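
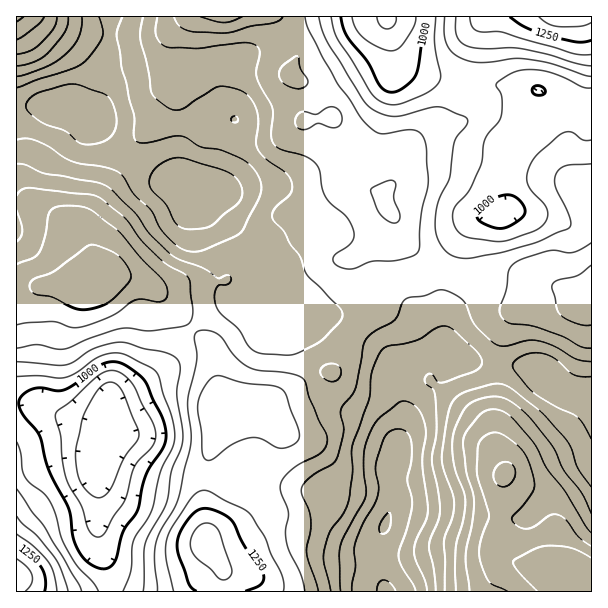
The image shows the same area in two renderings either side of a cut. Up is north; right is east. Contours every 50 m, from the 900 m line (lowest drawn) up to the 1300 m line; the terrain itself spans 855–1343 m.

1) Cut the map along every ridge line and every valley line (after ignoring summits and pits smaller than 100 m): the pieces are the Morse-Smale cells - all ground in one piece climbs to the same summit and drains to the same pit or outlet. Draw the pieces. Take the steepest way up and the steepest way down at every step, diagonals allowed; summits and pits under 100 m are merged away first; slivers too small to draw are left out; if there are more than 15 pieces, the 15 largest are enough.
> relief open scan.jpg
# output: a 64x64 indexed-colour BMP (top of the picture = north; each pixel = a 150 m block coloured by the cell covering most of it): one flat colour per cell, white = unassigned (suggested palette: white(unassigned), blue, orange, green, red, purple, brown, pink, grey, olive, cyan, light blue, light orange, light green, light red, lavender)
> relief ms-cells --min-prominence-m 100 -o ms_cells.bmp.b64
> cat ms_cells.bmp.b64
<image width="64" height="64" href="data:image/bmp;base64,Qk12CAAAAAAAAHYAAAAoAAAAQAAAAEAAAAABAAQAAAAAAAAIAAATCwAAEwsAABAAAAAAAAAA////ALR3HwAOf/8ALKAsACgn1gC9Z5QAS1aMAMJ34wB/f38AIr28AM++FwDox64AeLv/AIrfmACWmP8A1bDFAKqqqqqqRERERERERVVVVVVVVVVVUiIiIiIiIiIiIv//qqqqqqpERERERERFVVVVVVVVVVVSIiIiIiIiIiIi//+qqqqqqkREREREREVVVVVVVVVVVSIiIiIiIiIiIi8vIqqqqqqqREREREREVVVVVVVVVVVVIiIiIiIiIi///yIiqqqqqqRERERERERVVVVVVVVVVVUiIiIiIiIi////IiKqqqqqpERERERERVVVVVVVVVVVVSIiIiIiIiL///8iIqqqqqqkREREREREVVVVVVVVVVVVUiIiIiIiIv///yIiqqqqqqREREREREREVVVVVVVVVVVSIiIiIiIi////IiKqqqqqpEREREREREREVVVVVVVVVVIiIiIiIiL///IiIqqqqqqkRERERERERERFVVVVVVVVVSIiIiIiIv//8iIiqqqqqqREREREREREREVVVVVVVVVVIiIiIiIi//8iIiKqqqqqpERERERERERERFVVVVVVVVUiIiIiIiL/IiIiIqqqqqqkREREREREREREVVVVVVVVVSIiIiIiIvIiIiIiqqqqqqRERERERERERERVVVVVVVVVIiIiIiIiIiIiIiKqqqqqpERERERERERERFVVVVVVVVUiIiIiIiIiIiIiIqqqqqqkRERERERERERERVVVVVVVVSIiIiIiIiIiIiIiqqqqqqpERERERERERERFVVVVVVVVIiIiIiIiIiIiIiKqqqqqqkREREREREREREVVVVVVVVVSIiIiIiIiIiIiIqqqqqqqRERERERERERERVVVVVVVVVIiIiIiIiIiIiIiqqqmZmZERERERERERERVVVVVVVVVUiIiIiIiIiIiIiKqpmZmZkRERERERERERFVVVVVVVVVSIiIiIiIiIiIiImZmZmZmZERERERESZmZlVVVVVVVVVIiIiIiIiIiIiIsZmZmZmZmZERERERJmZmZVVVVVVVVIiIiIiIiIiIizMxmZmZmZmZmRERERJmZmZmZVVVVVVUiIiIiIiIiIizMzGZmZmZmZmZmREREmZmZmZmZlVVVVdIiIiIiIiIizMzMZmZmZmZmZmZkRESZmZmZmZmZVVVV3SIiIizMzMzMzMxmZmZmZmZmZmZERJmZmZmZmZlVVV3d3SIszMzMzMzMzGZmZmZmZmZmZkRJmZmZmZmZmZVV3d3d3czMzMzMzMzMZmZmZmZmZmZmZJmZmZmZmZmZld3d3d3dzMzMzMzMzMxmZmZmZmZmZmZnmZmZmZmZmZkR3d3d3dzMzMzMzMzMzGZmZmZmZmZmZmd5mZmZmZkZkREd3d3d3MzMzMzMzMzMZmZmZmZmZmZmd3d5mZmZEREREd3d3d3czMzMzMzMzMxmZmZmZmZmZmd3d3eZmZkRERER3d3d3dzMzMzMzMzMiGZmZmZmZmZmd3d3eZmZmRERERHd3d3d3MzMzMzMzMiIZmZmZmZmZnd3d3d5mZmZERERHd3d3d3czMzMiIiIiIhmZmZmZ3d3d3d3d3mZmZEREREd3d3d3d3IiIiIiIiIiGZmZmZnd3d3d3d3mZmZkRERER3d3d3dM4iIiIiIiIiIZmZmZnd3d3d3d3eZmZkREREREd3d3dMzOIiIiIiIiIhmZmZmd3d3d3d3eZmZkREREREREd3dMzM4iIiIiIiIiGZmZmZ3d3d3d3d5mZkRERERERERHdMzMzOIiIiIiIiIZmZmZ3d3d3d3d3mZkRERERERERERMzMzM4iIiIiIiIhmZmd3d3d3d3d3eZkREREREREREREzMzMzOIiIiIiIiGZnd3d3d3d3d3d5kREREREREREREzMzMzMzM4iIiIiId3d3d3d3d3d3d3kRERERERERERETMzMzMzMzOIiIiIh3d3d3d3d3d3d3cRERERERERERETMzMzMzMzM4iIiIiHd3d3d3d3d3dxEREREREREREREzMzMzMzMzMziIiIiId3d3d3d3d3cREREREREREREREzMzMzMzMzMzOIiIiIh3d3d3d3d3cRERERERERERERETMzMzMzMzMzM4iIiIiHd3d3d3d3ERERERERERERERETMzMzMzMzMzMziIiIiId3d3d3dxERERERERERERERERMzMzMzMzMzMzOIiIiIh3d3d3dxEREREREREREREREREzMzMzMzMzMzMziIiIiHd3d3dxEREREREREREREREREzMzMzMzMzMzMzOIiIiId3d3dxERERERERERERERETETMzMzMzMzMzMzMziIiIh3d3d+ERERERERERERERERMzMzMzMzMzMzMzMzOIiIiO7u7u4REREREREREREREREzMzMzMzMzMzMzMzM4iLu77u7u7uERERERERERERERETMzMzMzMzMzMzMzMzOLu7vu7u7u4RERERERERERERETMzMzMzMzMzMzO7u7u7u7u+7u7u7hERERERERERERETMzMzMzMzM7u7u7u7u7u7u77u7u7u4REREREREREREREzMzMzMzO7u7u7u7u7u7u7vu7u7u7hERERERERERERETMzMzMzO7u7u7u7u7u7u7u+7u7u7uERERERERERERERMzMzMzM7u7u7u7u7u7u7u77u7u7u4REREREREREREREzMzMzMzu7u7u7u7u7u7u7vu7u7u7hEREREREREREREzMzMzMzu7u7u7u7u7u7u7u+7u7u7uERERERERERERETMzMzMzO7u7u7u7u7u7u7u7"/>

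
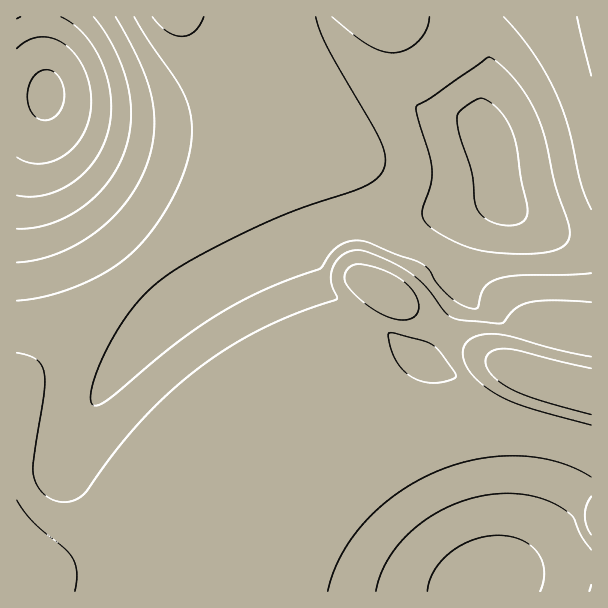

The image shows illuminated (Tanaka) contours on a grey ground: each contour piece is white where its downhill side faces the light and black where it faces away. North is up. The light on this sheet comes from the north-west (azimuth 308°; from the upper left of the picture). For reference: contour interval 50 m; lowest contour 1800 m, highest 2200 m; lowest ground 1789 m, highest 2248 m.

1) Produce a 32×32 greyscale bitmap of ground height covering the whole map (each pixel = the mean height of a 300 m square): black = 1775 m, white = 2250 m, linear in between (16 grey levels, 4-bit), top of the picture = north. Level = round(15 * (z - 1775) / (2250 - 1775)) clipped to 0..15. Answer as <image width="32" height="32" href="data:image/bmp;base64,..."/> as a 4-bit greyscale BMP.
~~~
<image width="32" height="32" href="data:image/bmp;base64,Qk12AgAAAAAAAHYAAAAoAAAAIAAAACAAAAABAAQAAAAAAAACAAATCwAAEwsAABAAAAAAAAAAAAAAABEREQAiIiIAMzMzAERERABVVVUAZmZmAHd3dwCIiIgAmZmZAKqqqgC7u7sAzMzMAN3d3QDu7u4A////ANzMzLu7u7u7uqmId3Znd4jczMy7u7u7u7qpmId3Z3eI3MzMu7u7u7u7qpiHd3d3iMy7u7u7u7u7u7qpiId3eInLu7u7u7u7u7u6qpmIiIiauqq7u7u7u7u7u7qpmZmZmrqaq7u7u7u7u7u7qqqpqqq6maq7u7u7u7u7u7u6qqq7upmaq7u7u7u7u7u7u7u7u7qZmau7u7u7u7u7u7u7u8y6qZmau7u7u7u7u7u7zN3uuqmZmaq7u7u7u7uqu97v/6qpmImaq7u7u7u6qrzu7u2qqZiImaqru7u7qqq93dzMqqmZiImaqru7u7u7u7u7u5mZmZiIiZqqq7vMy6mqu7uJmZmZiIiJmqq83bqImqqqiIiZmZiIiImazcupiJmZmXd4iZmZmIiIibupmIiHeIhmd3iJmZmIiIiZiId3Zmd4VWZ3iZmZmZiIiIh3ZmVmeERVZ3iZmZmZmIiId2ZVZnhERFZ4iZmZmZmZiHdlVWeJMzRFZ4mZmZmZmZiHZVVniSIjRWeJmZmZmZmYd2VVZ4kREjRniZmZmZmZiHZlVWeJERI0Z4mZmZmZmYh2ZVZ4mhESNGeJmZmZmZiId2ZmeJoREjVniZmZmZmYiIh3Z4maIRJFeJmpmZmZmIiIh3iJqiIjRnmqqpmZmZmZmIiImaozNFeKu6qZmZmZmZiIiZqq"/>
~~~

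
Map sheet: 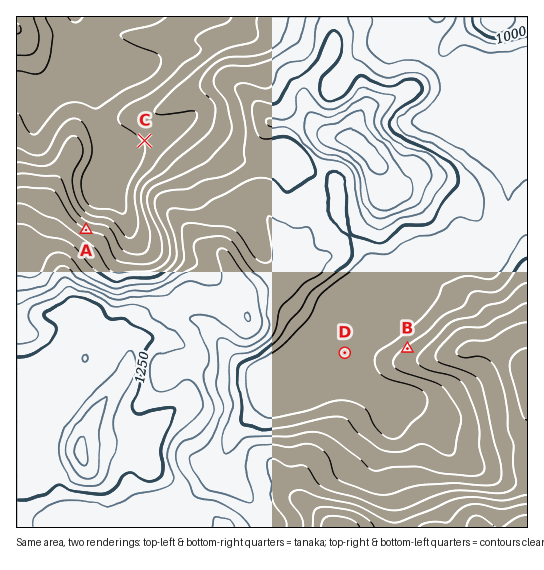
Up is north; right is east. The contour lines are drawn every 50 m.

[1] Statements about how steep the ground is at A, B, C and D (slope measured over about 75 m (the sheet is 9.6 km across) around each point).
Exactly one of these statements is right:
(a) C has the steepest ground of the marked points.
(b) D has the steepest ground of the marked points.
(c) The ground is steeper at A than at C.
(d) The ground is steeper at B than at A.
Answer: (c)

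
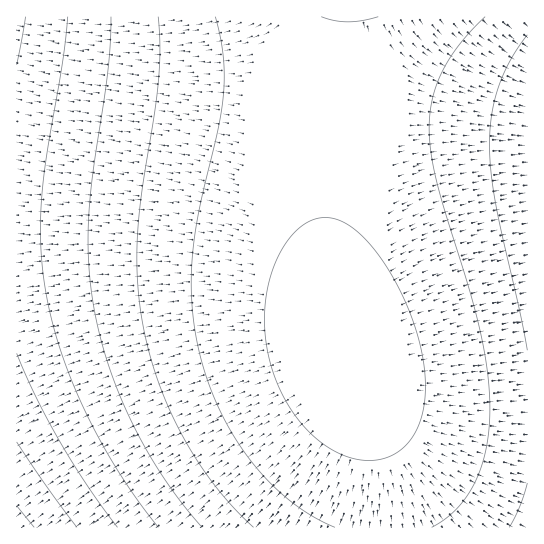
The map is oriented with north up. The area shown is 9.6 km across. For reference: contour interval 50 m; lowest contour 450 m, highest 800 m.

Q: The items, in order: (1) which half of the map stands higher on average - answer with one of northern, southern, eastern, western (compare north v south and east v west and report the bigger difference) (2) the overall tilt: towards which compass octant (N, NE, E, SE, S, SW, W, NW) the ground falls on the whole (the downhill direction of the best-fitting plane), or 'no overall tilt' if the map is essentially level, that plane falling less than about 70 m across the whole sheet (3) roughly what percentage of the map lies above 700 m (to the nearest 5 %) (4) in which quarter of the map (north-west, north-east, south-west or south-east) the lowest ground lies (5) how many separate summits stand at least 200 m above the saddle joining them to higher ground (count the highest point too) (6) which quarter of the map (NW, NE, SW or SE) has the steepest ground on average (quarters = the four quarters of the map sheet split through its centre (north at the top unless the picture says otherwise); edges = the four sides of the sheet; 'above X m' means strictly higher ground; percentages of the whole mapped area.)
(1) On average the eastern half of the map is the higher ground.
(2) Overall the map slopes down towards the west.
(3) About 70 % of the map lies above 700 m.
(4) The lowest ground is in the south-west quarter.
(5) There is 1 summit with 200 m or more of prominence.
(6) The steepest ground, on average, is in the south-west quarter.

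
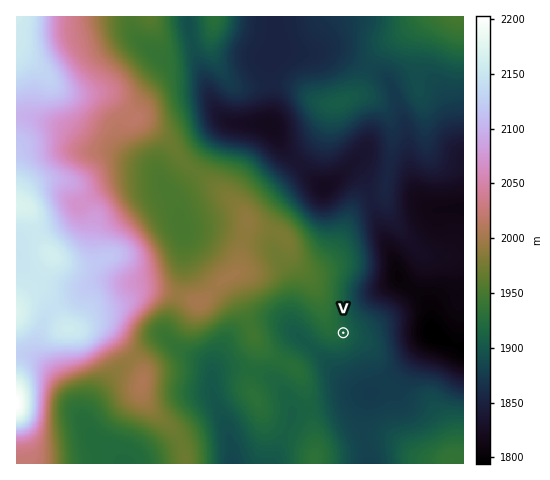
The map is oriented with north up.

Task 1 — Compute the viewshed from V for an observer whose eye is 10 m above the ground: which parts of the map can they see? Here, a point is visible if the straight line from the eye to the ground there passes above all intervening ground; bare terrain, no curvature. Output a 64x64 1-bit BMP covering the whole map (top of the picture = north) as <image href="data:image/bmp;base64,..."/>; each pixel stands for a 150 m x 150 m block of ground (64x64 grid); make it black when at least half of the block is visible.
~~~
<image width="64" height="64" href="data:image/bmp;base64,Qk0+AgAAAAAAAD4AAAAoAAAAQAAAAEAAAAABAAEAAAAAAAACAAATCwAAEwsAAAIAAAAAAAAA////AAAAAAAAAADgAA8//AAAAOAAf///AAAA4AD///8gAADgAf///2AAAeAB////cAADwAD////wAAfAAH////AAH4AAf///8AAfAAA////wAD8AAD////AAPgAAP///+AA+AAB////8AD4AAH/////APAAA////+fg8AAH//B8Af/gAD/f4AwB/8AAfg/gBAH/gAD4H8AMAf8AAPAfwAwB/wDA4D/ADAD/APHAP8AcAH+A/8B+ABwAP4B/wHwAPAA/wH/g/AB8ADnAH/D+APwAOcAP/38D/Ax/wAH+P4f8Dz/AAP4f7/wOH4AABgc//AwPgAAGAB/8CAcAAAAAH/wAAwAAAAAf/AAAAAAAAB/8AAAAAAAAH/wAAAAAAAAf/AAAAAAAADv8AAAAAAAAO/zgAAAAAAA7/OAAAAAAAD/8wAAAAAAAP/yAAAAAAAA//AAAAAAAAD/8AAAAAAAAP/wAAAAAAAA//AAAAAAAAB/8AAAAAAAAP/wAAAAAAAA//AAAAAAAAD/8AAAAAAAAP/wAAAAAAAB//AAAAAAAAP/8AAAAAAAD//wAAAAAAAPf/AAAAAAAAB/8AAAAAAAAH/wAAAAAAAAf/AAAAAAAAB/8AAAAAAAAP/wAAAAAAAB//AAAAAAAAH/8AAAAAAAAf/wAAAAAAAA//AAAAAAAAB/8AAAAAAAAP/w=="/>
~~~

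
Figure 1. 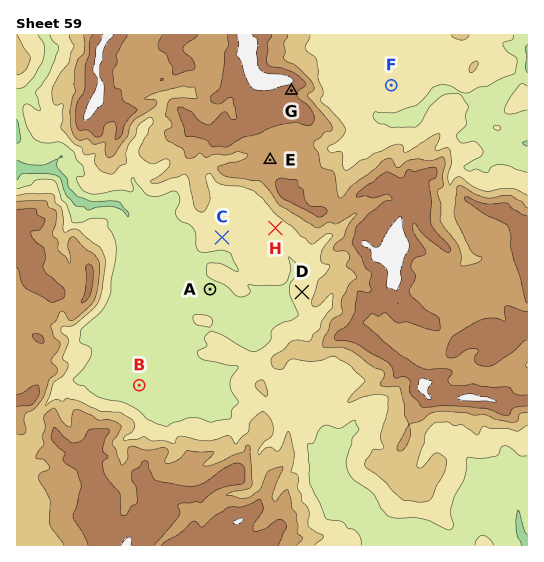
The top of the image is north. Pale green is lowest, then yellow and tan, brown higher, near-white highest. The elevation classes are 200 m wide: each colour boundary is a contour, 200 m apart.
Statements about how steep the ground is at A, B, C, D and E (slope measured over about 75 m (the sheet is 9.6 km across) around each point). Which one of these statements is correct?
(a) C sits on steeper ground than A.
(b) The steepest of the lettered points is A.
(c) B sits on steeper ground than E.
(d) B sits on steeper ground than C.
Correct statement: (a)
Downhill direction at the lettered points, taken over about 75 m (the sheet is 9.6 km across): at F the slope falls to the N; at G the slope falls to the SE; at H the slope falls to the SW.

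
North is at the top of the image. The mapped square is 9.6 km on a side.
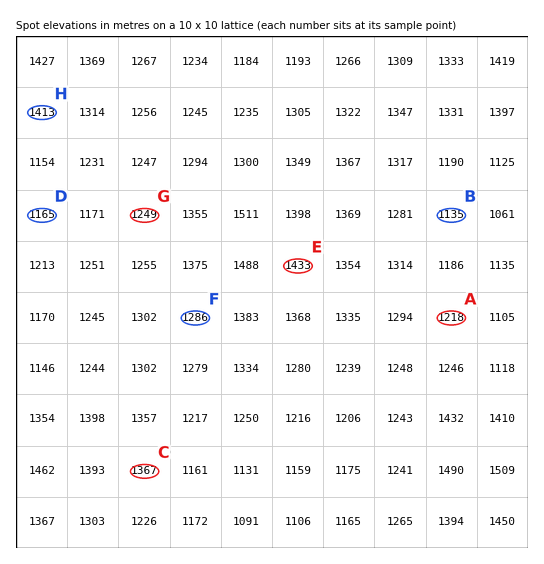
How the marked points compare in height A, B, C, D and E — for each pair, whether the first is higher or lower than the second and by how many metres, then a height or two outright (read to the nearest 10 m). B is lower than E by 290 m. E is higher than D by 260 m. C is higher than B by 230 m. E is higher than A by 210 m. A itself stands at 1220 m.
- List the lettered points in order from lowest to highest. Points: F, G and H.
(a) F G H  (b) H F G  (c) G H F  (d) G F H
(d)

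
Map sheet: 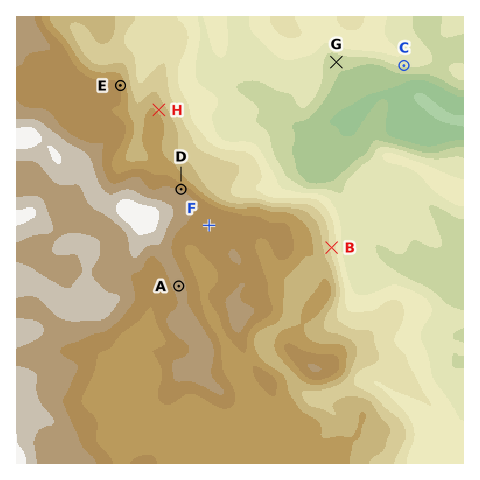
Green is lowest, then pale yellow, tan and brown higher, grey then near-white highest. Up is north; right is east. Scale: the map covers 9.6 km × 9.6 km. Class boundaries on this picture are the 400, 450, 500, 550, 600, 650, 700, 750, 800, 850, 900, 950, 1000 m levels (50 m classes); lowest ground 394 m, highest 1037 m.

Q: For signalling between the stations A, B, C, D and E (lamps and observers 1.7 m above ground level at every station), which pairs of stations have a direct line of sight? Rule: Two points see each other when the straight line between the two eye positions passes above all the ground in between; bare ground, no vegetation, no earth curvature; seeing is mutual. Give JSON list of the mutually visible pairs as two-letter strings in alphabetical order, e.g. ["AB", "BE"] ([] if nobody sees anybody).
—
["BC", "CD", "CE", "DE"]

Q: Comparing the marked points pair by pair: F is higher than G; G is lower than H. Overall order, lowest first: G H F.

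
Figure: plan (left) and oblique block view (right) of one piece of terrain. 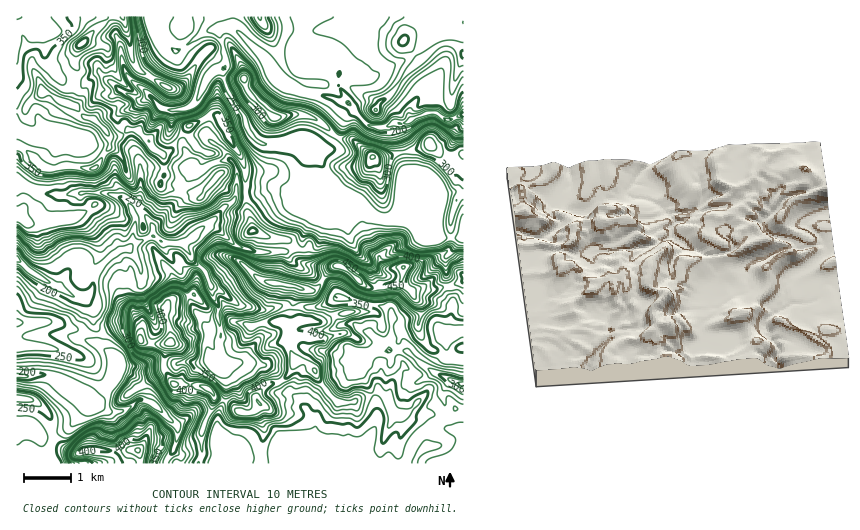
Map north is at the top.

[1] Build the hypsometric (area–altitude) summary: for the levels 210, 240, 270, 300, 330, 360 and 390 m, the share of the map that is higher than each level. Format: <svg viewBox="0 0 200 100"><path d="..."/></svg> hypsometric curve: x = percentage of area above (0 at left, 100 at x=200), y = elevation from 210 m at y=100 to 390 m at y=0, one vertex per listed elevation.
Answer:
<svg viewBox="0 0 200 100"><path d="M185 100l-28-17-33-16-17-17-26-17-42-16-22-17"/></svg>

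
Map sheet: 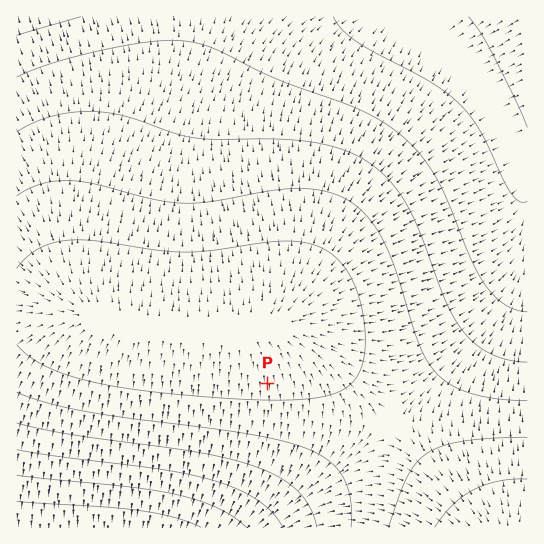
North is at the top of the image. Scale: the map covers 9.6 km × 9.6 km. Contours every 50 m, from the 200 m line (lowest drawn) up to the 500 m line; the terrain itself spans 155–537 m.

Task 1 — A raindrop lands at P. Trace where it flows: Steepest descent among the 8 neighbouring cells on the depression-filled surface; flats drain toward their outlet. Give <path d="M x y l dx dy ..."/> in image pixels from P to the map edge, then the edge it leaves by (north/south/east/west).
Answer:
<path d="M267 383l0 84-60 60"/>
exit: south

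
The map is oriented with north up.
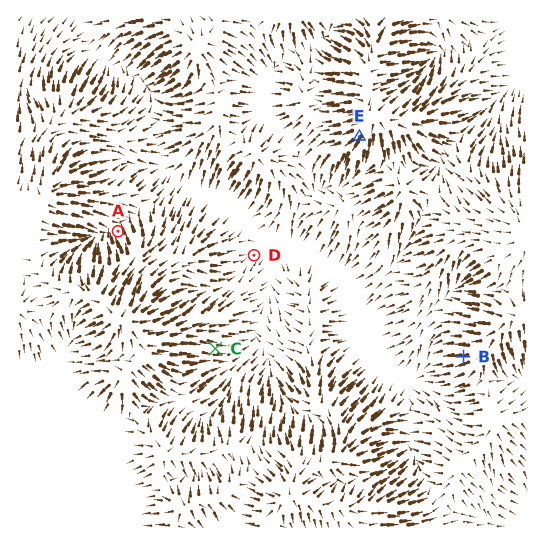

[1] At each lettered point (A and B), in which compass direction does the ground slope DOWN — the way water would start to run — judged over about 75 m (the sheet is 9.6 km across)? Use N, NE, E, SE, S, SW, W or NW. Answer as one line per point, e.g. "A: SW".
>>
A: N
B: W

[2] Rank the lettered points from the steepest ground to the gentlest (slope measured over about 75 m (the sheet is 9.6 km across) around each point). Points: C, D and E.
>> E C D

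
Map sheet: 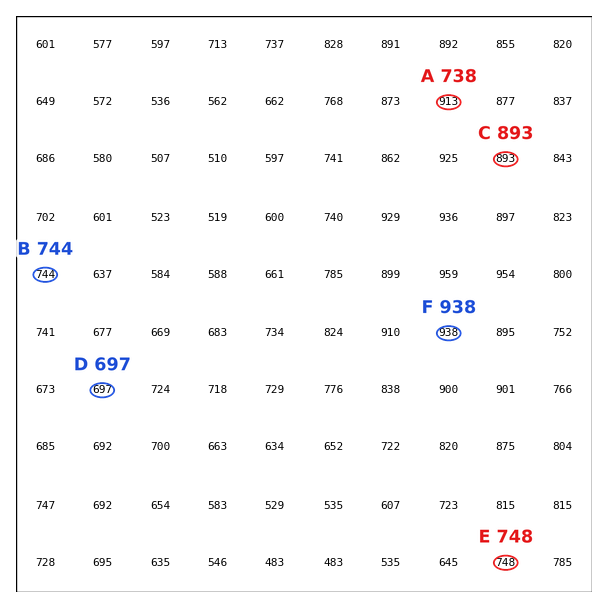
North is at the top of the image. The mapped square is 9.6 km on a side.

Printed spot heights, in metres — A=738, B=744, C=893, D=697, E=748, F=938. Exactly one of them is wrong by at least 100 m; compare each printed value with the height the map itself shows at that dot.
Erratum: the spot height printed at A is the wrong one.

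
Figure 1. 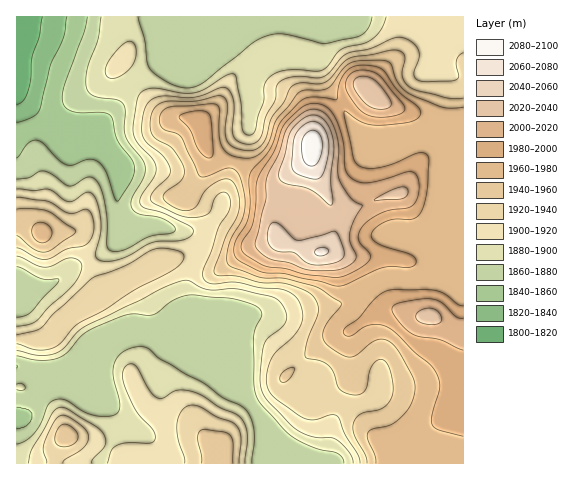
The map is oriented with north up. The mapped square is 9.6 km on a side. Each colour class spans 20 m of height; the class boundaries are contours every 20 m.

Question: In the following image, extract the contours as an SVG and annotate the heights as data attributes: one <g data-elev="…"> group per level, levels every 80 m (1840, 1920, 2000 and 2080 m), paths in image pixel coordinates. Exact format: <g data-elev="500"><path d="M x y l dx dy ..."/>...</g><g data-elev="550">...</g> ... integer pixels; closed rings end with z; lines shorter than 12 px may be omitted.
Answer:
<g data-elev="1840"><path d="M67 17l-3 18-14 30-11 45-6 7-16 6"/></g><g data-elev="1920"><path d="M63 463l1-3 19-12 4-6 2-4-2-6-4-5-13-9-7-3-4 2-4 3-10 21-2 10 4 12"/><path d="M239 463l2-24-1-7-3-6-5-4-15-5-16-10-8-2-6 1-5 4-5 13 1 14 6 21 1 5"/><path d="M17 344l21 6 9 0 9-3 6-5 16-19 27-14 32-21 38-19 7-7 2-7-4-3-7-3-18 0-30 17-30 11-41 36-13 15-7 3-17 4"/><path d="M17 248l21 10 10 1 19-10 15-3 5-2 5-7 2-10-2-11-4-6-19 3-21-12-31-4"/><path d="M463 53l-4 3-3 5 3 16-6 4-28 1-8-3-3-5 5-15 0-9-8-9-12-4-8 2-21 10-23 5-6 4-12 15-7 4-25-1-13 3-7 6-2 14-9 18-5 20-4 4-5 3-11-1-7-6-2-7 2-28-3-10-6-4-5 0-16 7-10 2-28-1-9 1-9 5-4 10-2 17 1 9 5 6 16 13 5 8 1 6-2 7-16 15-2 4 1 4 28 14 8 2 9 0 8-1 5-3 5-13 4-6 5-2 5 2 2 6 0 8-12 21-7 22-8 19 0 8 3 3 5 3 24-2 25 6 21 1 9 3 7 6 5 13 0 11-8 13-17 16-6 7-4 17 1 14 9 11 28 18 9 2 16-5 7 1 8 18 13 21 2 8"/></g><g data-elev="2000"><path d="M463 319l-7-2-14-14-10-4-11 0-20 3-6 3-3 3 1 5 5 8 14 13 8 3 20 3 23 10"/><path d="M328 277l9 0 7-1 14-7 9-6 3-5 0-3-9-11-3-5 1-5 2-6 8-8 13-7 9-3 16-2 5-2 6-9 1-14-2-8-6-3-42 11-9-1-9-4-6-9-2-29-8-23-9-11-7-2-7-1-11 5-16 15-11 29-14 22-4 11 0 19-3 18-3 8-8 12-1 6 4 7 20 11 21 3 20 5z"/><path d="M375 117l11 0 13-2 5-4 0-5-21-27-6-5-12-4-11 2-5 3-3 6 0 6 1 5 14 19 6 4z"/></g><g data-elev="2080"><path d="M310 166l4 0 4-3 4-16-2-12-4-4-3-1-8 4-3 10 2 16 2 4z"/></g>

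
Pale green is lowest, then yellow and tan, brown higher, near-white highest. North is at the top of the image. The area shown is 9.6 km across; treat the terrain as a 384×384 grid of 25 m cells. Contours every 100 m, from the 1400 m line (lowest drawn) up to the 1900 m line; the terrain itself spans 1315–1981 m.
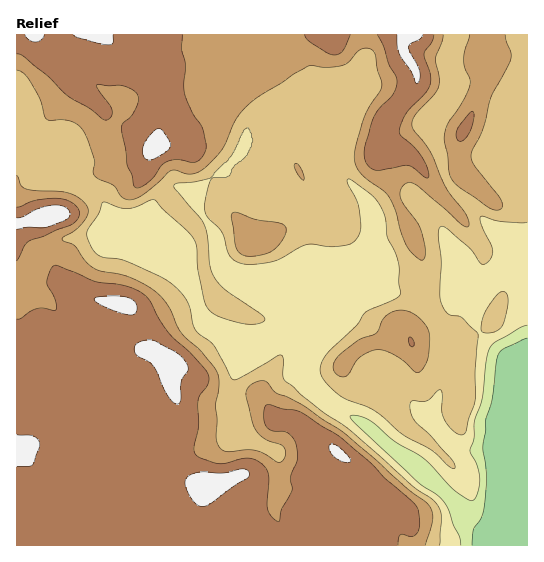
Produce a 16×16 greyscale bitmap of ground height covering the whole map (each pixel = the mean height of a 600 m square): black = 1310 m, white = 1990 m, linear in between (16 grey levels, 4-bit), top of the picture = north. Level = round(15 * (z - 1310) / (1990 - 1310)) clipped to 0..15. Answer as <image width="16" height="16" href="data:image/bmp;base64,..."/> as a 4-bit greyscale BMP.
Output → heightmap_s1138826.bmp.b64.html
<image width="16" height="16" href="data:image/bmp;base64,Qk32AAAAAAAAAHYAAAAoAAAAEAAAABAAAAABAAQAAAAAAIAAAAATCwAAEwsAABAAAAAAAAAAAAAAABEREQAiIiIAMzMzAERERABVVVUAZmZmAHd3dwCIiIgAmZmZAKqqqgC7u7sAzMzMAN3d3QDu7u4A////AMzMzMy7zKUhzMzN3LvMlDHczMzLrMhGMdy7u4m8dWYxu8zMiZZnd1K7zNx3ZoeHUru8yGZleahju82ndlVXhmarqHZlVVWGZrlmZnmHZpZ1zHd3iIh3iIeHiph3iHqpl3ib24eIi6mHibvLp4iLqZebu7qqmInImMzMuqqqq8mo"/>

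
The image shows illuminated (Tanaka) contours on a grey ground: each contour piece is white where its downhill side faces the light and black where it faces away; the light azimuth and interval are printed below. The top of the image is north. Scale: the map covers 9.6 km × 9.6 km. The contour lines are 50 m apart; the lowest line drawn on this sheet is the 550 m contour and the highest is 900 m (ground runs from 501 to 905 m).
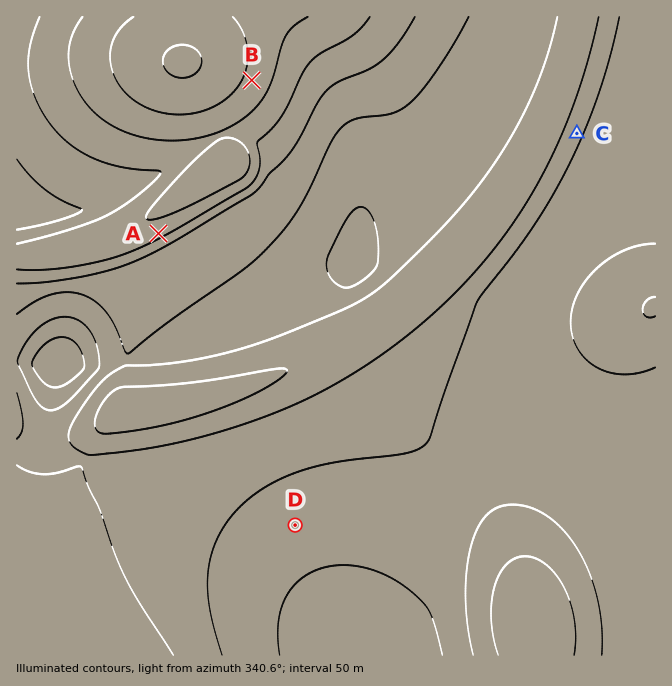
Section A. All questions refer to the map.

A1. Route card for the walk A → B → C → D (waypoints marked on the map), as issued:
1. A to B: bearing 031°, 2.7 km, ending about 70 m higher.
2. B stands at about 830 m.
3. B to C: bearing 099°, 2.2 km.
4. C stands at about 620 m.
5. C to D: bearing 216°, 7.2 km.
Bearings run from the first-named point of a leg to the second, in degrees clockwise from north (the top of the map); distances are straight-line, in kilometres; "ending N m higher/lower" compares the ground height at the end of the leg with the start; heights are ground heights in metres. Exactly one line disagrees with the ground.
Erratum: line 3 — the distance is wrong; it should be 4.9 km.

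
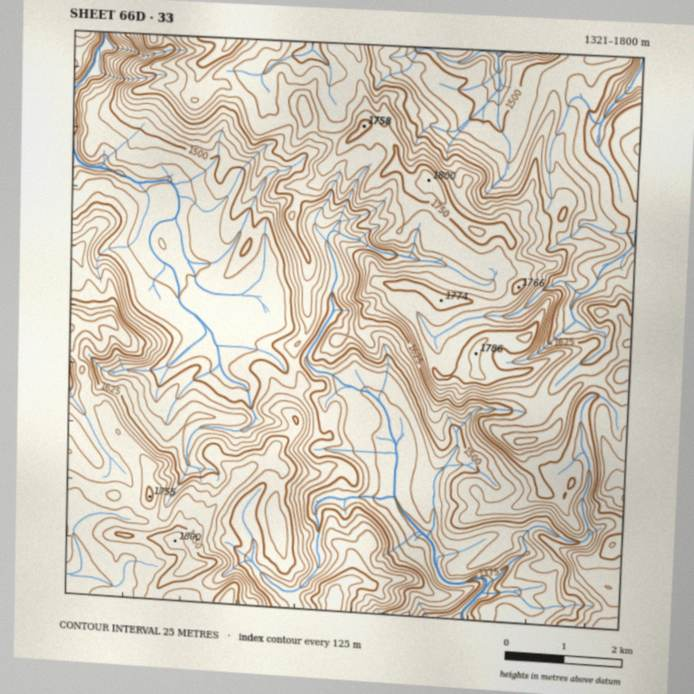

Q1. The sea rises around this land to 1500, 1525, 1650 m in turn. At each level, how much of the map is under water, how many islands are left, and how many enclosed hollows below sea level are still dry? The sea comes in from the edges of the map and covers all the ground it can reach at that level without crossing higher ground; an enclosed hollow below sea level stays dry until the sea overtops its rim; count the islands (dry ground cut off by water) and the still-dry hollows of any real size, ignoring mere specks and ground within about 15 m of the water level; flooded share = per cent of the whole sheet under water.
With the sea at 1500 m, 27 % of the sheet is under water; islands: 0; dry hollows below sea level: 0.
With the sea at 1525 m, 35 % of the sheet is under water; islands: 0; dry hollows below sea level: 0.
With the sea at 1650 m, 68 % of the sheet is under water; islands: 0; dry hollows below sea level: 0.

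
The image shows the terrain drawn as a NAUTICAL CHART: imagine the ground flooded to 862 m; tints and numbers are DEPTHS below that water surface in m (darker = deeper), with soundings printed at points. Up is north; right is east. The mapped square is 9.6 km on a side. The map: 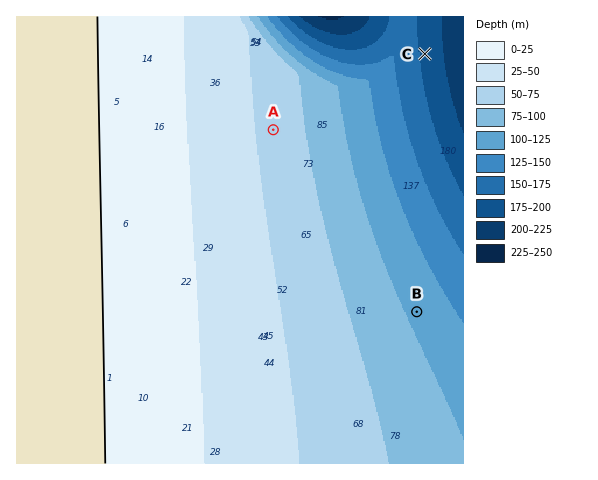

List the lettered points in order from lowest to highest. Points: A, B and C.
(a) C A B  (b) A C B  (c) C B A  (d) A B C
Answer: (c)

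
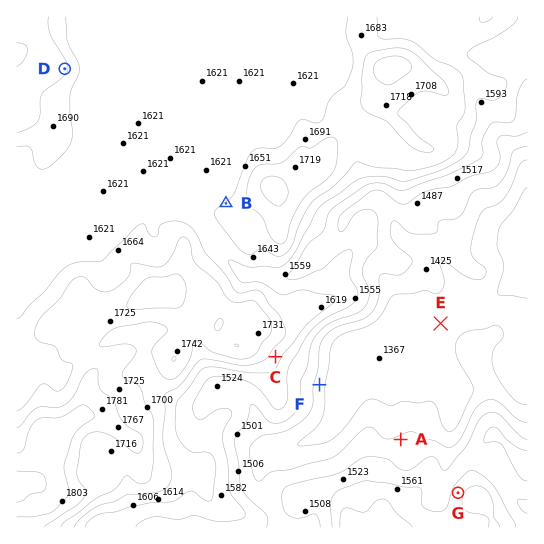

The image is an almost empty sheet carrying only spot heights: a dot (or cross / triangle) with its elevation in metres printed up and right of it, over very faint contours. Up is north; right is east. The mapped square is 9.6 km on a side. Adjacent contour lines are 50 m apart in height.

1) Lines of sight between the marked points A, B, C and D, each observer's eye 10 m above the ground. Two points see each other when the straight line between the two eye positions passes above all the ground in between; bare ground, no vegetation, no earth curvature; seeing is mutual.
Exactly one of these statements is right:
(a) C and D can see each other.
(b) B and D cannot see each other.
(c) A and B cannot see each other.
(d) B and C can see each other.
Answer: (c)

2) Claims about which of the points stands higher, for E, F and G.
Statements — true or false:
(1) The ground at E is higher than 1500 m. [false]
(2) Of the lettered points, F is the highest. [false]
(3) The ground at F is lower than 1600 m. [true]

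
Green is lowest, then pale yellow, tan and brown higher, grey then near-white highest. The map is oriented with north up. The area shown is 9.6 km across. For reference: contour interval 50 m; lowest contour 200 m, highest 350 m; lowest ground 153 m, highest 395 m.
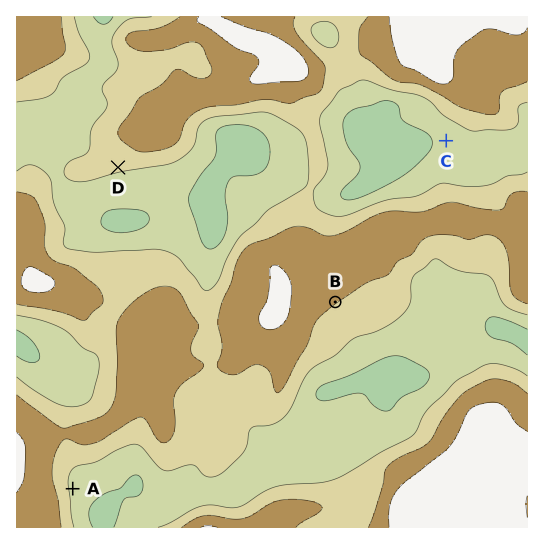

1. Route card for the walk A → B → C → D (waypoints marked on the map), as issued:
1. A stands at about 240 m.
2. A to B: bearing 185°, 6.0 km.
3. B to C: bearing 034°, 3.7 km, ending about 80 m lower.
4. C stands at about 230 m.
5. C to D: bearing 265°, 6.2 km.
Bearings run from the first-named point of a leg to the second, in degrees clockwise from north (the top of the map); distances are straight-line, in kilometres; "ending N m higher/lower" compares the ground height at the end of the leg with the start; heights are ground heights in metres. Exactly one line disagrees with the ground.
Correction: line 2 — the bearing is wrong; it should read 55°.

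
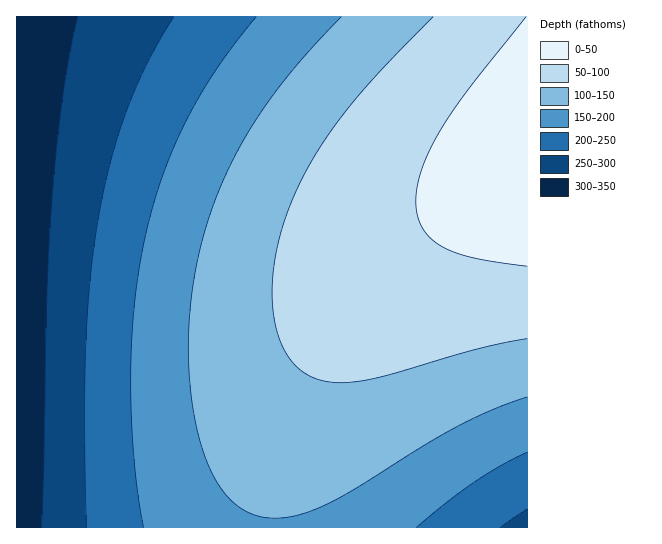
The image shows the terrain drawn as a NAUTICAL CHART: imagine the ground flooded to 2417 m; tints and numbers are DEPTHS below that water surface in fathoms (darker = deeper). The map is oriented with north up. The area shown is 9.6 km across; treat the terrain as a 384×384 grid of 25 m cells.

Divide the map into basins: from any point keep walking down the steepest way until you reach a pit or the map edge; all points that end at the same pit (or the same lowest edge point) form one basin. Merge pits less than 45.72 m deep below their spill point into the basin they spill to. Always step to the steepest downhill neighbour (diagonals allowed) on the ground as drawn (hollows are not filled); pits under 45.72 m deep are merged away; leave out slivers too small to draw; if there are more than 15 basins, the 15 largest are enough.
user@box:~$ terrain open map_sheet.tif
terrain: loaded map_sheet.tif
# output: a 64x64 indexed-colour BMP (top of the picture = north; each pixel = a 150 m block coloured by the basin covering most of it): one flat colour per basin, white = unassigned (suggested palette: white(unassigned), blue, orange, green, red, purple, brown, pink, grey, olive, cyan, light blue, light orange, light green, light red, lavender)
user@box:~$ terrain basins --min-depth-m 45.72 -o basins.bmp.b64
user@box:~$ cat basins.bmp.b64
<image width="64" height="64" href="data:image/bmp;base64,Qk12CAAAAAAAAHYAAAAoAAAAQAAAAEAAAAABAAQAAAAAAAAIAAATCwAAEwsAABAAAAAAAAAA////ALR3HwAOf/8ALKAsACgn1gC9Z5QAS1aMAMJ34wB/f38AIr28AM++FwDox64AeLv/AIrfmACWmP8A1bDFABEREREREREREREREREREREiIiIiIiIiIiIiIiIiIiIiERERERERERERERERERERESIiIiIiIiIiIiIiIiIiIiIRERERERERERERERERERERIiIiIiIiIiIiIiIiIiIiIhEREREREREREREREREREREiIiIiIiIiIiIiIiIiIiIiERERERERERERERERERERESIiIiIiIiIiIiIiIiIiIiIREREREREREREREREREREREiIiIiIiIiIiIiIiIiIiIhERERERERERERERERERERESIiIiIiIiIiIiIiIiIiIiERERERERERERERERERERERIiIiIiIiIiIiIiIiIiIiIREREREREREREREREREREREiIiIiIiIiIiIiIiIiIiIhERERERERERERERERERERESIiIiIiIiIiIiIiIiIiIiEREREREREREREREREREREREiIiIiIiIiIiIiIiIiIiIRERERERERERERERERERERESIiIiIiIiIiIiIiIiIiIhERERERERERERERERERERERIiIiIiIiIiIiIiIiIiIiERERERERERERERERERERERESIiIiIiIiIiIiIiIiIiIRERERERERERERERERERERERIiIiIiIiIiIiIiIiIiIhEREREREREREREREREREREREiIiIiIiIiIiIiIiIiIiERERERERERERERERERERERERIiIiIiIiIiIiIiIiIiIREREREREREREREREREREREREiIiIiIiIiIiIiIiIiIhERERERERERERERERERERERERIiIiIiIiIiIiIiIiIiEREREREREREREREREREREREREiIiIiIiIiIiIiIiIiIRERERERERERERERERERERERERIiIiIiIiIiIiIiIiIhEREREREREREREREREREREREREiIiIiIiIiIiIiIiIiERERERERERERERERERERERERERIiIiIiIiIiIiIiIiIREREREREREREREREREREREREREiIiIiIiIiIiIiIiIhERERERERERERERERERERERERERIiIiIiIiIiIiIiIiERERERERERERERERERERERERERESIiIiIiIiIiIiIiIRERERERERERERERERERERERERERIiIiIiIiIiIiIiIhERERERERERERERERERERERERERESIiIiIiIiIiIiIiEREREREREREREREREREREREREREREiIiIiIiIiIiIiIRERERERERERERERERERERERERERERIiIiIiIiIiIiIhEREREREREREREREREREREREREREREiIiIiIiIiIiIiERERERERERERERERERERERERERERERIiIiIiIiIiIiIRERERERERERERERERERERERERERERESIiIiIiIiIiIhEREREREREREREREREREREREREREREREiIiIiIiIiIiERERERERERERERERERERERERERERERERIiIiIiIiIiIRERERERERERERERERERERERERERERERESIiIiIiIiIhERERERERERERERERERERERERERERERERESIiIiIiIiEREREREREREREREREREREREREREREREREREiIiIiIiIRERERERERERERERERERERERERERERERERERIiIiIiIhERERERERERERERERERERERERERERERERERERIiIiIiERERERERERERERERERERERERERERERERERERERIiIiIRERERERERERERERERERERERERERERERERERERESIiIhERERERERERERERERERERERERERERERERERERERESIiERERERERERERERERERERERERERERERERERERERERESIRERERERERERERERERERERERERERERERERERERERERERERERERERERERERERERERERERERERERERERERERERERERERERERERERERERERERERERERERERERERERERERERERERERERERERERERERERERERERERERERERERERERERERERERERERERERERERERERERERERERERERERERERERERERERERERERERERERERERERERERERERERERERERERERERERERERERERERERERERERERERERERERERERERERERERERERERERERERERERERERERERERERERERERERERERERERERERERERERERERERERERERERERERERERERERERERERERERERERERERERERERERERERERERERERERERERERERERERERERERERERERERERERERERERERERERERERERERERERERERERERERERERERERERERERERERERERERERERERERERERERERERERERERERERERERERERERERERERERERERERERERERERERERERERERERERERERERERERERERERERERERERERERERERERERERERERERERERERERERERERERERERERERERERERERERERERERERERERERERERERERERERERERERERERERERERERERERERERERERERERERERERERERERERERERERERERERERERERERERERERERERERERERERERERERERERERERERERERERERERERERERERERERERERERERERERERERERERERERERERERERERERERERERER"/>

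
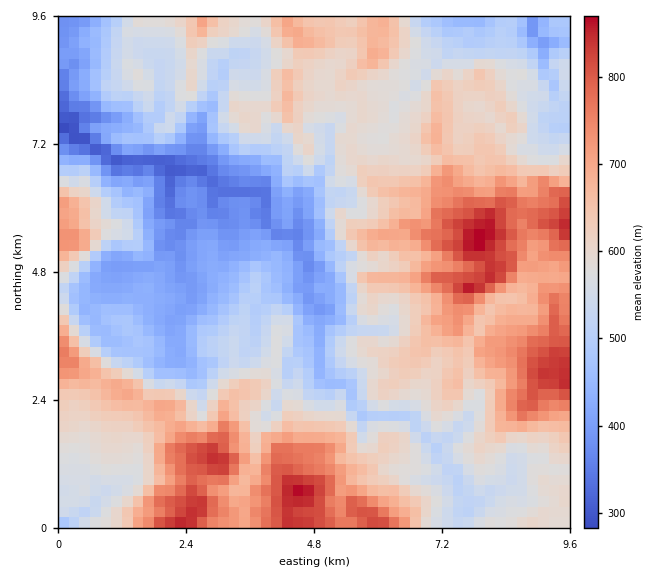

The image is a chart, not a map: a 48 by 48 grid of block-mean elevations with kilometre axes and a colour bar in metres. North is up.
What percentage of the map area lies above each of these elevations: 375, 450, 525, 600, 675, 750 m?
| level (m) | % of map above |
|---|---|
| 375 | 96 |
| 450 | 83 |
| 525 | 70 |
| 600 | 43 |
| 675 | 23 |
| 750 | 11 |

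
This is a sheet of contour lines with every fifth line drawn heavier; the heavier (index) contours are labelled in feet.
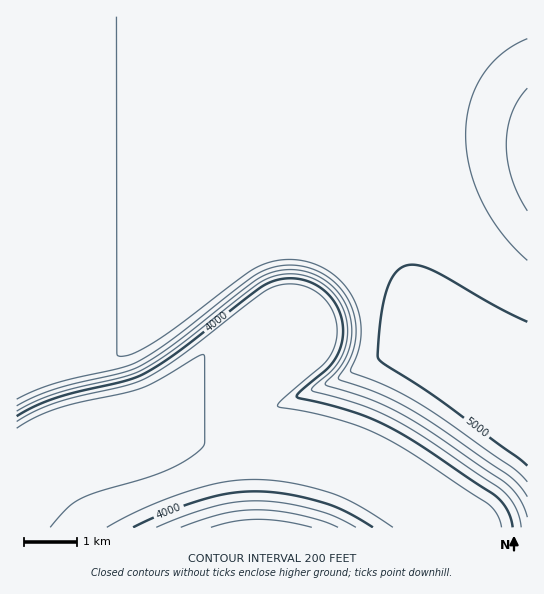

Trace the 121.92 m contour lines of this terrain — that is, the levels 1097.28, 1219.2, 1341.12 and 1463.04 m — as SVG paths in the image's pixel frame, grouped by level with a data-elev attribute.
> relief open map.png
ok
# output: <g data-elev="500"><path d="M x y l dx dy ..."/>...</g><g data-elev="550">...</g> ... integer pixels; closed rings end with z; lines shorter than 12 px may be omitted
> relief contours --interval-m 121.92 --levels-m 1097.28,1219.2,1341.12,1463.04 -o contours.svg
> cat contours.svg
<g data-elev="1097.28"><path d="M17 428l20-11 24-10 81-19 21-11 34-20 5-2 2 0 1 86-2 6-15 12-24 12-67 21-18 7-12 9-17 19"/></g><g data-elev="1219.2"><path d="M373 527l-27-15-21-9-36-9-34-3-26 2-27 7-35 12-34 15"/><path d="M17 416l18-10 21-8 67-17 19-6 36-23 85-66 19-7 20 1 17 7 14 12 8 16 2 19-3 15-7 14-7 7-26 21-3 6 65 18 23 10 24 13 88 59 10 13 6 17"/></g><g data-elev="1341.12"><path d="M338 527l-16-6-24-6-21-4-20-1-34 4-42 13"/><path d="M17 406l18-10 20-7 64-15 18-7 36-22 86-67 11-5 11-3 12 0 10 1 16 6 15 11 11 14 6 17 1 18-4 16-7 13-15 16-1 3 56 19 24 12 25 15 78 54 12 14 7 18"/></g><g data-elev="1463.04"><path d="M527 260l-26-27-19-31-12-33-3-18-1-16 1-16 3-16 5-14 7-13 8-11 11-11 13-9 13-6"/><path d="M116 17l1 338 5 1 10-2 25-13 86-65 15-9 13-5 14-2 13 0 13 3 15 6 13 11 11 13 7 14 4 15 0 15-3 16-7 17 0 2 38 15 36 20 88 61 14 14"/></g>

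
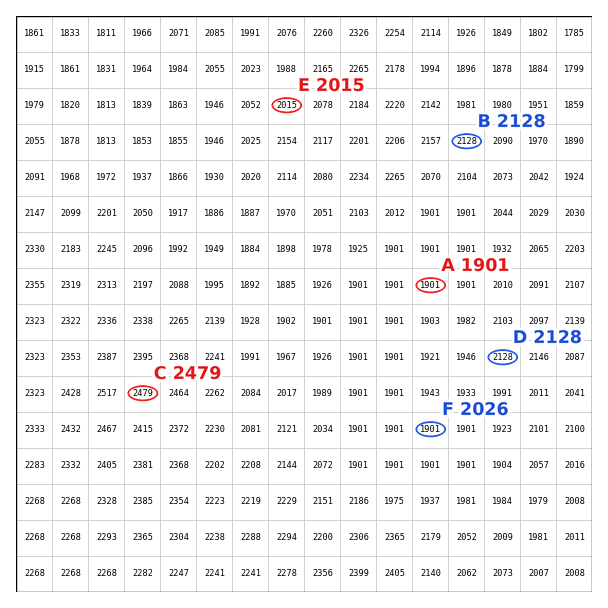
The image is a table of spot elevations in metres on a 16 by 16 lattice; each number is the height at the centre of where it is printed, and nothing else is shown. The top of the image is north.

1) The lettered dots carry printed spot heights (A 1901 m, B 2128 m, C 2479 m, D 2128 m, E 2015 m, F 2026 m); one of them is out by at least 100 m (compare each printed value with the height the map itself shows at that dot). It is F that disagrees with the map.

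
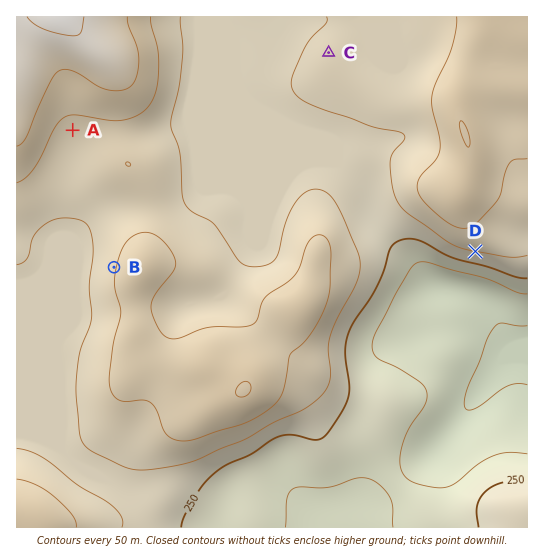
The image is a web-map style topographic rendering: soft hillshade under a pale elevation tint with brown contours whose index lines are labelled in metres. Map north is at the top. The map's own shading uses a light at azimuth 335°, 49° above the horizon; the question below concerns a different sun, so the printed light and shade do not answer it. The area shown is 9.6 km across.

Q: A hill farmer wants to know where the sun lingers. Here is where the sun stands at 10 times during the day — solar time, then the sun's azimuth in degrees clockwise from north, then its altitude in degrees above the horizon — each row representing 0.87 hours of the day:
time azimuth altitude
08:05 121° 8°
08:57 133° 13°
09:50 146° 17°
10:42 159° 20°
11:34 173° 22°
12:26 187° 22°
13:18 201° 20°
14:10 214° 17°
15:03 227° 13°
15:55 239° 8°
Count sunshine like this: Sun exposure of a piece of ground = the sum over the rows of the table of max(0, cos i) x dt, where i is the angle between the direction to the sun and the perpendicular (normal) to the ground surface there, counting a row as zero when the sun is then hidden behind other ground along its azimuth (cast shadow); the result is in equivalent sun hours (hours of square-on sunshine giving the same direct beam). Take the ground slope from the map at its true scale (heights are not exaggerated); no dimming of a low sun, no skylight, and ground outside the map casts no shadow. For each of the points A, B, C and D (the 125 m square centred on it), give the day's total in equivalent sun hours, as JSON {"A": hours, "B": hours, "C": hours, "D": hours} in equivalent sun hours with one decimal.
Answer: {"A": 2.7, "B": 2.2, "C": 2.3, "D": 3.5}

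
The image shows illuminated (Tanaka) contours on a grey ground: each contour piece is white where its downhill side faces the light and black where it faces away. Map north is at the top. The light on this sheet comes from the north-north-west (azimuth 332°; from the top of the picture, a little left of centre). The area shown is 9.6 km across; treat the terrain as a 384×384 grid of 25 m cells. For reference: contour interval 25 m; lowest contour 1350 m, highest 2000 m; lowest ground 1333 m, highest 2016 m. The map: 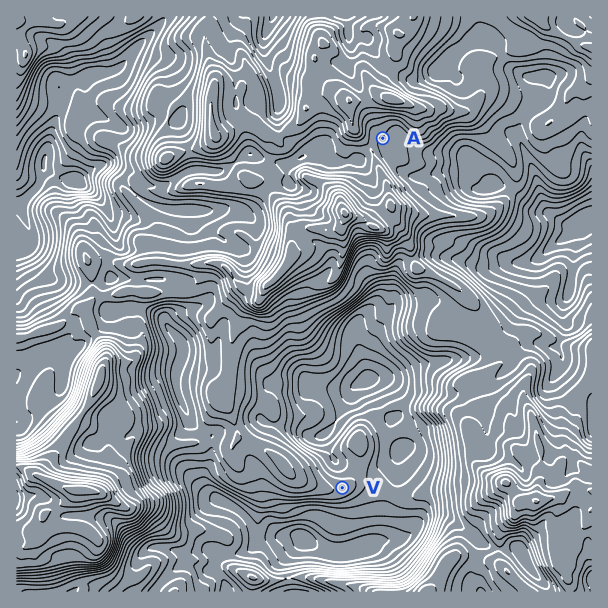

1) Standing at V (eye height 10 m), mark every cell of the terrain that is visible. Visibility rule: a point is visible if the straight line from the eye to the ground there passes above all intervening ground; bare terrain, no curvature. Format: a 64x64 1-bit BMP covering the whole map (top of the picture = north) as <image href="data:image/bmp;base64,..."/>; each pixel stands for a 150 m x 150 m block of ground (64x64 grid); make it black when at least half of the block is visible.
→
<image width="64" height="64" href="data:image/bmp;base64,Qk0+AgAAAAAAAD4AAAAoAAAAQAAAAEAAAAABAAEAAAAAAAACAAATCwAAEwsAAAIAAAAAAAAA////AAAAAAAA5ngAA/wAAAAz+D5//gAIADv4///+ABAAf/DgD/8AMAB/AAAB/4AQAHwAAAD/gAAAfsAAAP+cAADvwAAA/+4AAAeAAAH/5gAAD4AAAf/jAAA/AAAB//sAAHwAAPz//AAAaAAB/P/8AAAAAAHuP/AAAAAAAe4/4AAAAAAAPh/AAAAAAAAOH8IAAAAAAAA/wAAAAAAHwB/AAAAAAA/gH4AAAAAB72AfAAAAAAHmIA4AAAAAAeZgD4AAAEAA//APwAAAAAD/8A4AAAAgAP/4DgAAAAAA//gPwAAAAAD/+B/wAAAAAP/4P8AAAAAA//w8AAAAAAD//DgAAAAAAP/+GAAAAAABn//4YAAAAAAf//+AAAAAAA+f/wAAAAAAB8/8AAAAAAADz/AAAAAAAADv8AAAAAAAAD/wAAAAAAAAP/AAAAAAAAAPIAAAAAAAAAwAAAAAAAAAAAAAAAAAAAAAAAAAAAAAAAAAAAAAAAAAAAAAAAAAAAAAAAAAAAAAAAAAAAAAAAAAAAAAAAAAAAAAAAAAAAAAAAAAAAAAAAAAAAAAAAAAAAAAAAAAAAAAAAAAAAAAAAAAAAAAAAAAAAAAAAAAAAAAAAAAAAAAAAAAAAAAAAAAAAAAAAAAAAAAAAAAAAAAAAAAAAAAAAAAAAAAAAAAAAAAAAAAAAAAAAAAAAAAAA=="/>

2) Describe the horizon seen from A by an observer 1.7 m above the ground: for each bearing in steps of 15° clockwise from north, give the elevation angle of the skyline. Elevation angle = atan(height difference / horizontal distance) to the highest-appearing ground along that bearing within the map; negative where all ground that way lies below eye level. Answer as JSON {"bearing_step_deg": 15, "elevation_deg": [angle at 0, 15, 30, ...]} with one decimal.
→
{"bearing_step_deg": 15, "elevation_deg": [13.4, 14.7, 12.6, 10.0, 7.2, 4.5, 0.7, -3.2, -2.9, -0.7, 1.0, 5.0, 6.1, 7.6, 10.4, 6.4, 5.5, 5.7, 9.4, 13.9, 12.6, 10.9, 10.2, 11.1]}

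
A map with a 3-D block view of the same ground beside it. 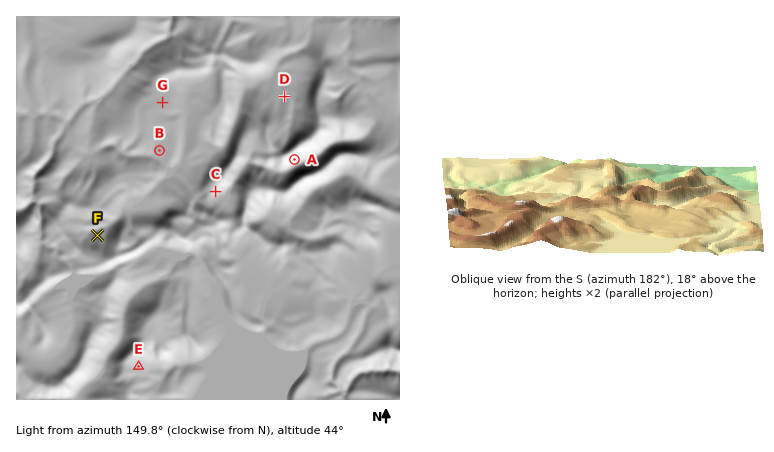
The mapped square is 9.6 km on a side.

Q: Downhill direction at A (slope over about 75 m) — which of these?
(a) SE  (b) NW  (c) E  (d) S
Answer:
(a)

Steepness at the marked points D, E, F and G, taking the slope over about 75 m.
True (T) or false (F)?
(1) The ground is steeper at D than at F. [F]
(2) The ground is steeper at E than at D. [T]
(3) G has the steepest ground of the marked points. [F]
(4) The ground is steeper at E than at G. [T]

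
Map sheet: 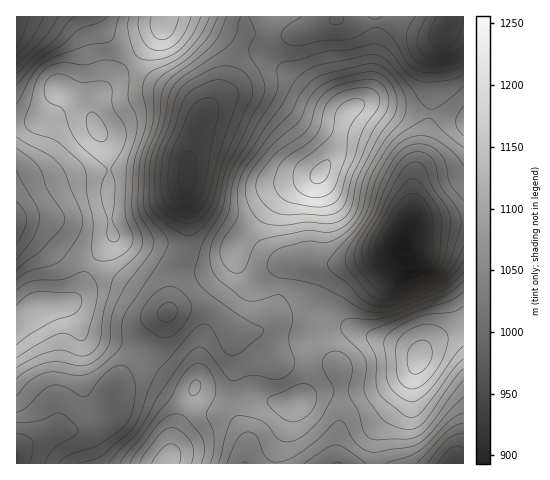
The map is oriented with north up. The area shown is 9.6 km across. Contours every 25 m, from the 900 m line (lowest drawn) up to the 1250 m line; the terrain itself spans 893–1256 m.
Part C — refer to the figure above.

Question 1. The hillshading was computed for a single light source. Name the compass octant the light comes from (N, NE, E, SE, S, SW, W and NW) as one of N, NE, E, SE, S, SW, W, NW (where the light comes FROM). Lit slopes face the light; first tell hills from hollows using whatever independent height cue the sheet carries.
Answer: S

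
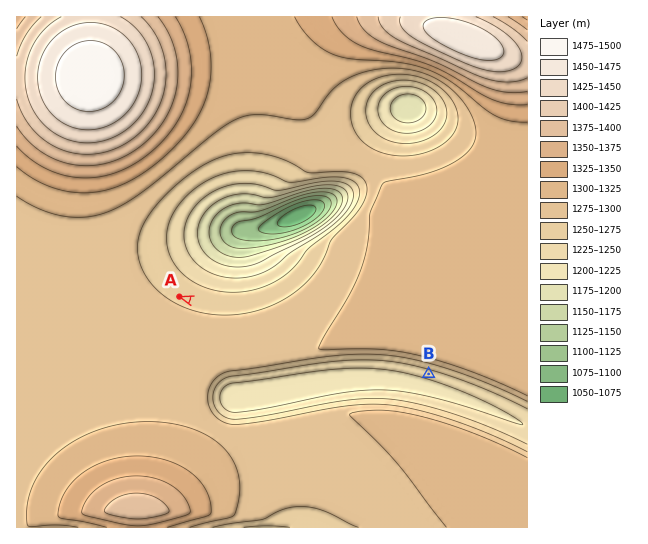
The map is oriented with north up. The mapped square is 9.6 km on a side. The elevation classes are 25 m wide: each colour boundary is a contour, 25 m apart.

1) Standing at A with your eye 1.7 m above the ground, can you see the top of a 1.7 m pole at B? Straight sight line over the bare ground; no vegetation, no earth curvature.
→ no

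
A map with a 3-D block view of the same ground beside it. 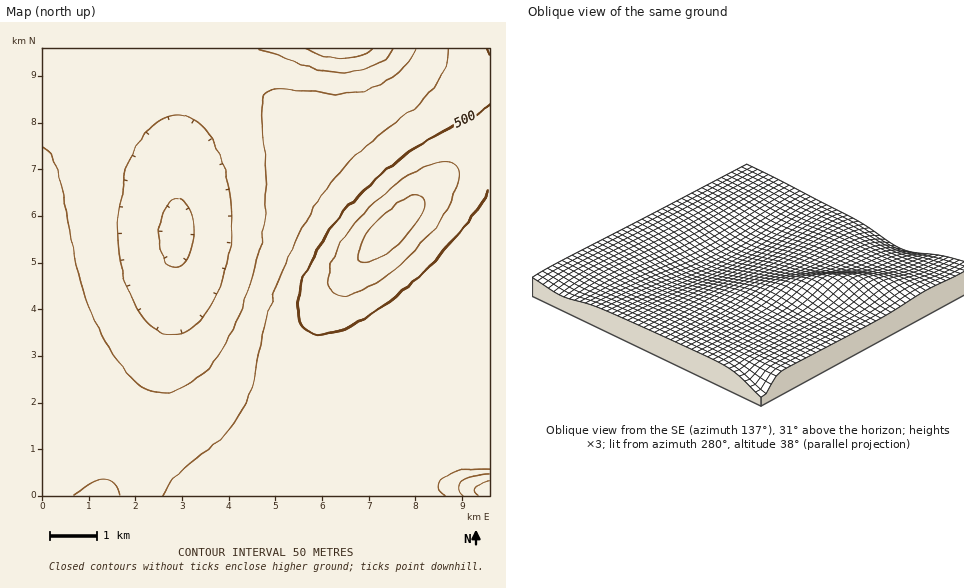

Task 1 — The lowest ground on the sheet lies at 260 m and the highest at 630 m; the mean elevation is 430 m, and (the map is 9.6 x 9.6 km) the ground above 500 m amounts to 9.9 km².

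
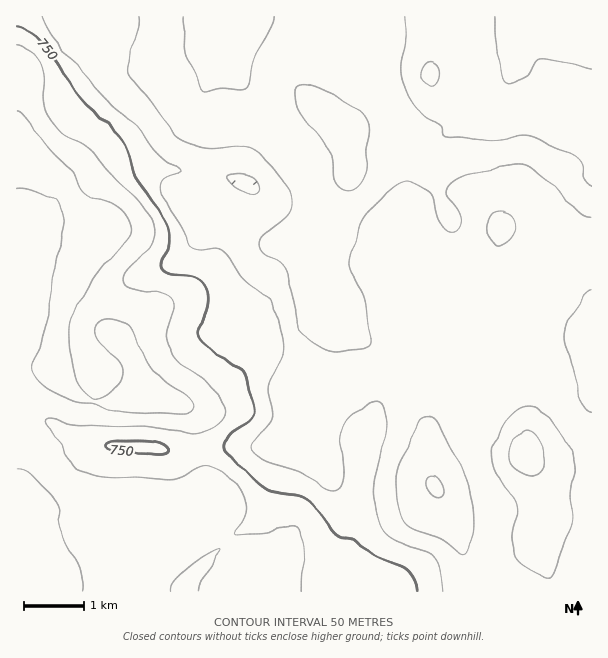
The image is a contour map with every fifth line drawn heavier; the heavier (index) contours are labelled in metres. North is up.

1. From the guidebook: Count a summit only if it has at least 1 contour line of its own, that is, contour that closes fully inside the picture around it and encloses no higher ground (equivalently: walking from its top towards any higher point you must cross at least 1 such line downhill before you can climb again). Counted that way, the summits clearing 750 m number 6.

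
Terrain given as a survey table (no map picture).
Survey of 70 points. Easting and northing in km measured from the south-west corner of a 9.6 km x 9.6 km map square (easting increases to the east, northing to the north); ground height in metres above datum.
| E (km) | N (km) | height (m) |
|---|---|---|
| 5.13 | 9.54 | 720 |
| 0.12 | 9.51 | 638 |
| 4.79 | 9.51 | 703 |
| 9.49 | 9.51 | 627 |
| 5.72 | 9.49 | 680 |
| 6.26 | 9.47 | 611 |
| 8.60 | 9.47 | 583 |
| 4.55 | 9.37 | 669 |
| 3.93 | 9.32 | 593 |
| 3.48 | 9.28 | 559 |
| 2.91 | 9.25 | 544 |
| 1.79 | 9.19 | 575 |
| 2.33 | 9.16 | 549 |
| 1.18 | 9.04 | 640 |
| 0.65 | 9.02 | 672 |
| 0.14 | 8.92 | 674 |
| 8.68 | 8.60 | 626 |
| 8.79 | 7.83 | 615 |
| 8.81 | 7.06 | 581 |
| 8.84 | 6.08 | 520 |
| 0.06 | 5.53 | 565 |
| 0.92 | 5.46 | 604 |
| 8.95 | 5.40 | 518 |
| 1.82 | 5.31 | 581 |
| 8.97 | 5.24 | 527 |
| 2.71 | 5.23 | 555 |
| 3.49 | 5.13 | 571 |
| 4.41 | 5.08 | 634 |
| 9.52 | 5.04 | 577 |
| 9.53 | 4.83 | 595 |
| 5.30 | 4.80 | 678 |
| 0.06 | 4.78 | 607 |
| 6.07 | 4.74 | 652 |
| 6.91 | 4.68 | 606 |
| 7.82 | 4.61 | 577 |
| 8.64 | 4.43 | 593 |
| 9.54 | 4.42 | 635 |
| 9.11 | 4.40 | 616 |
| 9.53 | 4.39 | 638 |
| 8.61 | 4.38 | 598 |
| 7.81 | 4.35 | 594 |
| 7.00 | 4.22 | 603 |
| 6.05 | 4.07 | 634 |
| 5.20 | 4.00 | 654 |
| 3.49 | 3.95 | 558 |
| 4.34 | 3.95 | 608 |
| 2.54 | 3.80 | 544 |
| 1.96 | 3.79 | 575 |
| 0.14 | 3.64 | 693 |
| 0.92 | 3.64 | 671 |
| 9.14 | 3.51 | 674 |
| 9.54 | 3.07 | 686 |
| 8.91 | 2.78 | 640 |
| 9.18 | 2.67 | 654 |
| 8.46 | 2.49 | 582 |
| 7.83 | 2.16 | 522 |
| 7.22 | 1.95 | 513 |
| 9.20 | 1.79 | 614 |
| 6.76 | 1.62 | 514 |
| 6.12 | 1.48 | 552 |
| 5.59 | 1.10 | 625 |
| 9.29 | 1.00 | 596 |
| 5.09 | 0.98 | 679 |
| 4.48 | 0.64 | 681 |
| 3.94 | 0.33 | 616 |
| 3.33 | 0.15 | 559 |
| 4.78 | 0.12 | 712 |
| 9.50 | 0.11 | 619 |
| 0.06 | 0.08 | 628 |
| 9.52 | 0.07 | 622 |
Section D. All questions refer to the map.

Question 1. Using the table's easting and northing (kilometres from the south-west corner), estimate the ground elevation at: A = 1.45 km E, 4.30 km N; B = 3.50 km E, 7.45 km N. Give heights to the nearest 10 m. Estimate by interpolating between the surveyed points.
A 610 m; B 550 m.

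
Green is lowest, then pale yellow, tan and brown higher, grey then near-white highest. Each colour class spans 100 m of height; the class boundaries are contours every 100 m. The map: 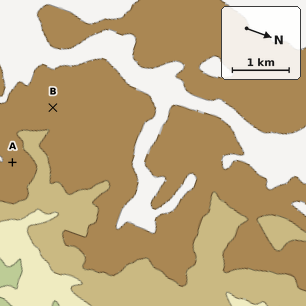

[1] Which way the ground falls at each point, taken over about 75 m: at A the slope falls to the NW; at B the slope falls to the E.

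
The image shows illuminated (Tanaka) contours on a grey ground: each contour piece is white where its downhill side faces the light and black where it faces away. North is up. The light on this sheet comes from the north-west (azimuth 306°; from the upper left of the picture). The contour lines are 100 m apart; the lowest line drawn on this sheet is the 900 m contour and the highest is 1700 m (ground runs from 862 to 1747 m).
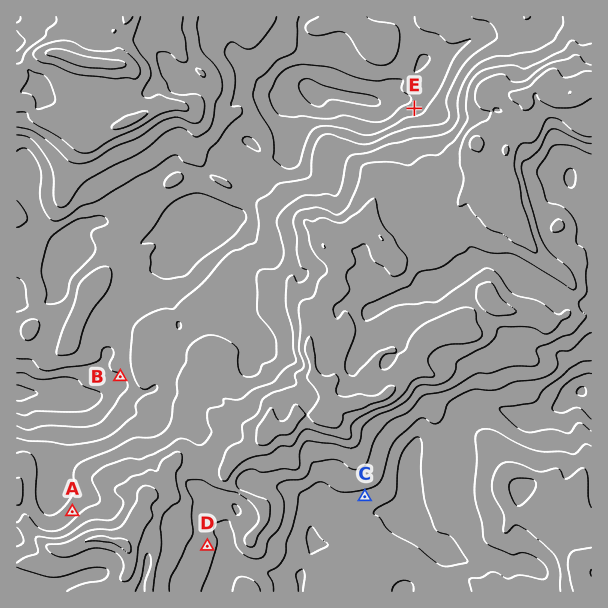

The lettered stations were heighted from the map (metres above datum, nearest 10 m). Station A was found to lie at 1350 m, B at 1090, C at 1160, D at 1330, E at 1040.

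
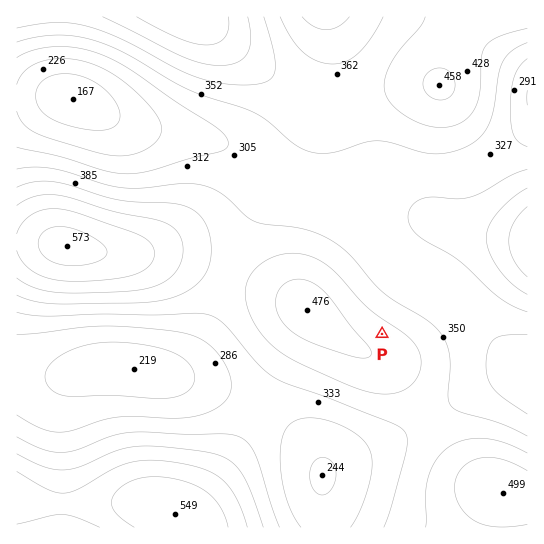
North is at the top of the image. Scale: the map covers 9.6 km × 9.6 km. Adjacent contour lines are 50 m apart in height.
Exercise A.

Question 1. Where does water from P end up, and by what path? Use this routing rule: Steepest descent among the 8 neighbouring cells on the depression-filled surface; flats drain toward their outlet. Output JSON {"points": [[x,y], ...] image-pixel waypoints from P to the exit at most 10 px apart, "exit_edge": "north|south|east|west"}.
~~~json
{"points": [[382, 334], [393, 323], [403, 313], [414, 302], [425, 291], [434, 287], [445, 291], [455, 301], [466, 311], [477, 322], [487, 333], [498, 343], [509, 354], [519, 365], [527, 369]], "exit_edge": "east"}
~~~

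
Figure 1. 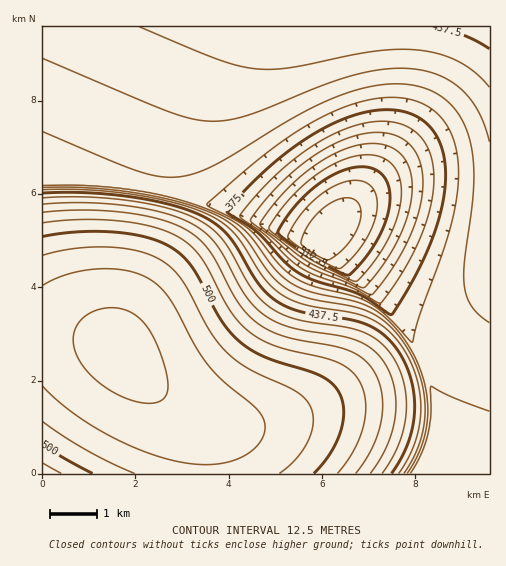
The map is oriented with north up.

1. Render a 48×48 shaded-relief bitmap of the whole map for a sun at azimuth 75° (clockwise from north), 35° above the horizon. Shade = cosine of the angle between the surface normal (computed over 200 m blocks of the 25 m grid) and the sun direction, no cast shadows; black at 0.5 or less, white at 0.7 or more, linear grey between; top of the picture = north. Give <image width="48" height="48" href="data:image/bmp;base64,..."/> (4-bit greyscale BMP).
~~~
<image width="48" height="48" href="data:image/bmp;base64,Qk32BAAAAAAAAHYAAAAoAAAAMAAAADAAAAABAAQAAAAAAIAEAAATCwAAEwsAABAAAAAAAAAAAAAAABEREQAiIiIAMzMzAERERABVVVUAZmZmAHd3dwCIiIgAmZmZAKqqqgC7u7sAzMzMAN3d3QDu7u4A////AEREREREVVVVVVVmZmZmZ3d3eIm6dmZmVURERERFVVVVVVVmZmZmZnd3eIirpmZlVURERERVVVVVVVZmZmZmZnd3d4ibuGVVVURERFVVVVVVVmZmZmZmZnd3d4iayWVVVURERVVVVVVVZmZmZmZmZnd3d4iaymVVVUREVVVVVVVWZmZmZmZmZ3d3d4iay3VVVURFVVVVVVZmZmZmZmZmZ3d3d4iay3VVVURVVVVVVWZmZmZmZmZmZ3d3eIiay3VVVVVVVVVVVmZmZmZmZmZmZ3d3eIia22VVVVVVVVVVVmZmZmZmZmZmZ3d3eIib2mVVVVVVVVVVZmZmZnd3d3Zmd3d3eIms2VVVVVVVVVVWZmZmd3d3d3d3d3d3eImtx1VVVVVVVVVWZmZnd3d3d3d3d3d3eIm9pVVVVVVVVVVmZmZ3d3d3d3d3d3d3iJrcdVVVVVVVVVVmZmZ3d3eIh3d3d3d3iJvZVVVVVVVVVVZmZmd3d4iIiId3d3d3ia2mVVVVVVVVVVZmZmd3eIiIiIiHd3d4istlVVVVVVVVVWZmZnd3iIiIiIiId3eInLdEVVVVVVVVVmZmZnd3iIiZmZiIiIiJy3RERVVVVVVVVmZmZnd3iImZmZmZiImctkRERFVVVVVVZmZmZnd4iJmZmqmZmZrKUzNEREVVVVVWZmZmZ3d4iJmaqqqqqryVMzM0RERVVVVmZmZmZ3d4iJmqqru7zchEMzMzNERFVWZmZmZmZ3d4iZmqu7zN63VEMzMzM0REVWZmZmZmd3eIiZqrvN79lmVEMzMzMzRERWZmZmZnd3eImaq83v2odmVEMzIjMzRERGZmZmZ3d3iImavO7amHd2VUMzIiMzNERGZmZnd3d4iZq83bmIiId2VUQzIiIzM0RGZnd3d4iJmru6mHeIiId2ZUQzIiIjM0RHd3eIiJmqqYd2d3d4iId2ZVQzMiIjMzRHd4iIiIh2ZmZmZ3d3iHd2ZVRDMiIjMzRGZmZmZmVVVWZmZnd3d3d3ZVRDMyIiMzRFVVVVVVVVVVZmZmd3d3d3ZlVDMyIjMzRFVVVVVVVVVVVmZmZ3d3d2ZlVEMzMzMzNFVVVVVVVVVVVWZmZnd3d2ZlVEQzMzMzNFVVVVVVVVVVVWZmZmZ3d2ZlVUQzMzMzNFVVVVVVVVVVVVZmZmZmZmZmVURDMzMzRFVVVVVVVVVVVVVmZmZmZmZmVVREMzMzRFVVVVVVVVVVVVVWZmZmZmZmVVRERDM0RFVVVVVVVVVVVVVVVmZmZmZmVVVERERERFVVVVVVVVVVVVVVVWZmZmZmVVVURERERFVVVVVVVVVVVVVVVVZmZmZmVVVVRERERFVVVVVVVVVVVVVVVVVWZmZlVVVVVERERFVVVVVVVVVVVVVVVVVVVWZVVVVVVURERFVVVVVVVVVVVVVVVVVVVVVVVVVVVVVUVVVVVVVVVVVVVVVVVVVVVVVVVVVVVVVVVVVVVVVVVVVVVVVVVVVVVVVVVVVVVVVVVVVVVVVVVVVVVVVVVVVVVVVVVVVVVVVVVQ=="/>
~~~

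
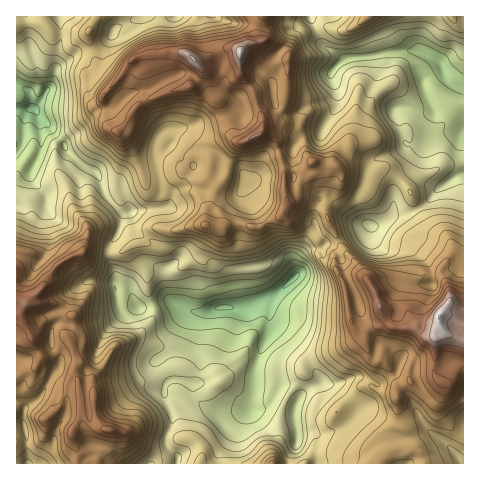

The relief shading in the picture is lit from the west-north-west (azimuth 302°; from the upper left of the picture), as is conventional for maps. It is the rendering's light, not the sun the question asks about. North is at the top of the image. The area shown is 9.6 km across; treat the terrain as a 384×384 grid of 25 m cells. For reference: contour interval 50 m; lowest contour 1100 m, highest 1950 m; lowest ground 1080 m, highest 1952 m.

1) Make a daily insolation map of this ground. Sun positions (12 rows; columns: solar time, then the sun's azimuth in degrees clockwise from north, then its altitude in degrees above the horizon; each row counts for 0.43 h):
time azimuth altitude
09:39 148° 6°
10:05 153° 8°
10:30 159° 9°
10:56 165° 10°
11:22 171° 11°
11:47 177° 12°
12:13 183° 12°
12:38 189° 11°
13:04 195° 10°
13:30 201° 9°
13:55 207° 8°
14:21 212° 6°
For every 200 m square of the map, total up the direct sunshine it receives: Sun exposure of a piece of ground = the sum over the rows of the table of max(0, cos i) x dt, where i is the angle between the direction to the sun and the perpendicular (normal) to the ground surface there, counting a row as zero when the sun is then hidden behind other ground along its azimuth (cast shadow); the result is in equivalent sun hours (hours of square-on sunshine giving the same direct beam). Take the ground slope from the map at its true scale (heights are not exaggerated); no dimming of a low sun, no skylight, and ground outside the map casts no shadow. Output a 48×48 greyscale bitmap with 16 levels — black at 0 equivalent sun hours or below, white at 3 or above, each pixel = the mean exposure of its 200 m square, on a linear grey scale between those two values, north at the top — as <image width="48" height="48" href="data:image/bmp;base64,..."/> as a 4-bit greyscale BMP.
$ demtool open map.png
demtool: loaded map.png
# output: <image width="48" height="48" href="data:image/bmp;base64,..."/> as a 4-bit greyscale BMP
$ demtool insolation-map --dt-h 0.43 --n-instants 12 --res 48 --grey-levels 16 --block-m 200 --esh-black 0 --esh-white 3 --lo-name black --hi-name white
<image width="48" height="48" href="data:image/bmp;base64,Qk32BAAAAAAAAHYAAAAoAAAAMAAAADAAAAABAAQAAAAAAIAEAAATCwAAEwsAABAAAAAAAAAAAAAAABEREQAiIiIAMzMzAERERABVVVUAZmZmAHd3dwCIiIgAmZmZAKqqqgC7u7sAzMzMAN3d3QDu7u4A////AJmZiWZGi9uERCIxAAAAEANlRDI1moQzNoioaGRGnMtzSVIhAAAAEAEzMjQjRVQiSjSZWJes7Ll1VmMRAAAAAAEiMhJDIyEUqSWMc1mqdEZ2IAAQAAAAEARWQiEkd1N8lGiZYTUwAAEzIQABEQAAESVHdCERQybKZXMBZEQwAAAREQEjIgAAIiMiVTIleFmrqnUAJURQAAAAIzNVQzIhJCEgA1VoqJuKyZhBNVQyAAACNDRWZTIzFEEAAnqVRsebynZzJUISAAEjIjRFZTM0NHUiISREJmaXaGeXEzEUMRETVmVDI0NEVnVXu2i5MjVRFTSZQiIDUyIiMzMhE1Q0RDSbq925UkRDJYhTZUIBdkRDIhIhAUQSIRR4nLlEVEZnirtRZ0UQNnRDMiEREBQQEQI0aZhTeZ3MymVUVDMQACQyEAARIRMhAREjRnZ63td4hHMmICEQAAEzEAABEQAiIiIzWFObl2M2JHMkZ3QgAAATIREAAAAjMzNERRKGERElY1rJURVBAAASIjQwAREiMzREVBR2MhABRDRzEAJSABRTRnm7qYYyEiMzVEdAAAAAIQFZQAAzEkZ4mZeJmrumEBI0Y2lBAAAAAAACdSEkNFZ4mYebu7u6cQJHcoYREAAAACABiamHZ4ZFWKzKqqq7lkWJQSABAAAAAAAATf+Hu4VpdHh4ztuHeLujAAAAAAAAASIAAVhlV5q7qGi//u/9mrkhAQAAAAAAEgAAAAFVEUZWrLve2ZvN/9ljEAAAAAABEQAAAABHQSSbz//8qr7t/9hIMAAAAAERAAAAAAAkQQIyEldjR3Rt/aZoEAAAAAAAAAAAAAAAEAAAAAAAAAAEdXiDEAAAAAAAABAAAAAAFEZCEREAAAABSZkxRSEQASEAABAAAAAARYqWVVISEAACUUVVh1VCIzEAAAAAAAABRXdVd0RVYhETMUepumREMxEQAAAAAAABRWVFdlRDVTMzM0mpd1RFUQIyEAABEAAjWHVEVENENWZmMzh3dEQ0QRElZBEBEBR3nZVEM1VEW8l3QCQxAUUxEAABIhERAGq83qZDAjM2v//HIAAAA2mnIBIQEBERFWi//thUQiNXlp/7ZBAAAjVmQ0MhIREAF4e9hoiFQyJGMAFTRTAAABERI0MzQxACVZpRA2iZh3VmMAATQyEAAAAAEiMjRQAlVEhRAWrNy7y4QQABRBIQABERESM0RVRTRERqURfv/+64ZDQiWFMgABE0VVNEMzVyNVImhBAnz/x0VGUzRlMQABI3h0NDEGuYZlEAeIdAAkWHfLIjNEEAARITZTIhE83LdUIQGHiGIAilaJI2VkIAAAAQEiQyNpd3YxIgA5d4mcpEaGd2Z2ZSAAAAATQiaGV4lzIgADZ3i4EmeKqDJCVUMQAAABE3d3Z4dnUgAAAREQACUjvbMCAVq4dlVEWcqJiHVGcwAAAAAAAAAAFEABRqz+p3eJqrvYmFMyIyAAAAAAAAAAAAABJFSP/rmrqYujMxAAAUMQAAAAAAAAA1ExAQACr/3MyplA=="/>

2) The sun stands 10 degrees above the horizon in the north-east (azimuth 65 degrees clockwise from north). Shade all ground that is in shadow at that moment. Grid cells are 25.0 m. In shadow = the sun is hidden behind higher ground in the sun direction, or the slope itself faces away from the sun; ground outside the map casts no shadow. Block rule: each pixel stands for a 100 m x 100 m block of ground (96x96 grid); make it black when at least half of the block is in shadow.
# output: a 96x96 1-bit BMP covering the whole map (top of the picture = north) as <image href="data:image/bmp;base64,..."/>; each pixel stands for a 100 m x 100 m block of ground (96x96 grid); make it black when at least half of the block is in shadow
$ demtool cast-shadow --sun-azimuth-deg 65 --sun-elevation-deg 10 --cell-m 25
<image width="96" height="96" href="data:image/bmp;base64,Qk2+BAAAAAAAAD4AAAAoAAAAYAAAAGAAAAABAAEAAAAAAIAEAAATCwAAEwsAAAIAAAAAAAAA////AAAAAAD/+AAAPAAcAGAACAD/+AAAPAAcAAAAAAP/8AAAPgA4DAAAAAd/8YAA4AAwHgAAAA//8/oAwAAAHgAAAB7/8/wAwAAAPgAAADz98/gAAAAAP+AAAPj88eAAAAAAP+AAAfD88AAAAAAAP+PgA+D8eAAAAAAAP/P/D8B4eAAAAAAAPvP/j8B8OAAAAAAAPnH/38A+OAAAAAA/PhH/38AOOQAAAAB//+H/3+APOQAAAAB/////n/AH+AAAAAB/////v/AH+AAAAAB////vv+AD+AAAAAD/////v8AB8AAAAAD/////f8Ax8AAAAAD/////f4Aw8AAAAAH//////4Bw8AAAAAH//////4D48GAAAAH////z/4748GAAAAP////j/9/w8DAAAAf////n/8/h4BAAAAf////v/87h4AAAAAf////P/8DBwAAAAA////+P/4CBwAAAAA////8P/4CAAAAAAB////8/B+CAAAAAAB/////+A+AAAAAAAB////78A+AAAAAQAB////78A+AAAAA4AB/////8AeAAAAB4CA/////4AfAAAADwPgP////4APgAAAHwPAD////4APgAAAHwAAA////wAPAYAAfwAAAf///wAPAYAAfwB8AP///gAGAMAAfgD8AD//vAAGAMAA/Hx4AB//uAAGAHAA8//zwB//OAAMADDA7////B//cAAEAAAAx////B//YAAAAAgAA///wB//ADgAAAwAAf//AA//gHgHAAAAAP//EA//gHgHAAAAAf//Pn//ADgDAA/gI//+H35/ABgAAB/gA8H4Hn4+AAAAAD/gAQHwAHw+AMAAAD/AAgfgA/g+AcAAAD+AHg/gD/gcAYAAAD8Afx/wD/gIAA4AAD4A/5/wH/wAAA+AAD4B/w/gH/wAAA+AAD4D/wfAH/wAAA8AABwD/g+AH/gBgA8AD4wH/h9AH/gBgA4AD+Af/h5AH/gAgAAAD////hwAH/gAAAAAD////BuAD/mAAAAAD////BnwD/jgAAAAD////Aj/D/jgAAAAD///+AD///HgAAAAD///4AB/+fHAAAAAD///4AZ/+PCAAAAAD///4AZ/+DAAAAAAD///wAJ/4AADAAAAD///wAf/hAADAAAAD///AD//DAADgAAAD//+AD//DwABAAAAD//+AB//D4AAAAAAD//8AD/+HwAAAAAAD//+EH/+HwAAAAAAD//+GD/8HwAAIAAAD//+AB/8HggAcAAAD//+AAfgHhgAcAAAD//+AAHAHhgAcAAAD///AAAAPBgA8AAAD///ADgB+BgA8AAAD///gD/58BwA8AAADn//wD/x8BwA4AAADj/P4D/z8AwAAAAB/P/H8B/j8BwAAAAD4f/B+B/D8AwAAAAD4f/g+AeB8AwAAAA/4//gOAIA8AQB8AH/4//gCAAAYAAP4AP/8+/gAAAAAAAPwAH/8+fgAAAAAAAP4AH/88PgAAAAAAAH8AD/4YNgAAAB/AAM8AA/wABgAAAB/gAIeAA/wABwAAAB/AAYPAADg="/>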